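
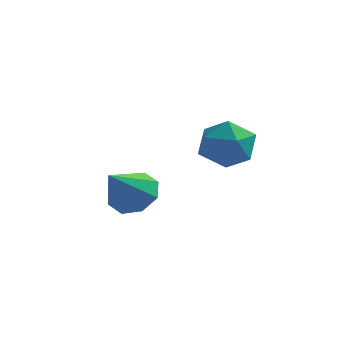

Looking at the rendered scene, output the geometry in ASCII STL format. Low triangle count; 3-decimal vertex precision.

solid 
facet normal 0.131 0.733 -0.667
outer loop
vertex 0.246 4.796 -0.367
vertex -0.511 4.467 -0.877
vertex -0.395 5.104 -0.154
endloop
endfacet
facet normal 0.379 0.159 0.912
outer loop
vertex 0.246 4.796 -0.367
vertex -0.395 5.104 -0.154
vertex -0.749 3.133 0.337
endloop
endfacet
facet normal 0.131 0.733 -0.667
outer loop
vertex -0.395 5.104 -0.154
vertex -0.511 4.467 -0.877
vertex -1.104 5.039 -0.365
endloop
endfacet
facet normal -0.297 0.281 0.913
outer loop
vertex -0.395 5.104 -0.154
vertex -1.104 5.039 -0.365
vertex -0.749 3.133 0.337
endloop
endfacet
facet normal 0.132 0.733 -0.667
outer loop
vertex -1.104 5.039 -0.365
vertex -0.511 4.467 -0.877
vertex -1.465 4.639 -0.876
endloop
endfacet
facet normal -0.833 0.048 0.551
outer loop
vertex -1.104 5.039 -0.365
vertex -1.465 4.639 -0.876
vertex -0.749 3.133 0.337
endloop
endfacet
facet normal 0.131 0.733 -0.668
outer loop
vertex -1.465 4.639 -0.876
vertex -0.511 4.467 -0.877
vertex -1.267 4.138 -1.387
endloop
endfacet
facet normal -0.915 -0.402 0.040
outer loop
vertex -1.465 4.639 -0.876
vertex -1.267 4.138 -1.387
vertex -0.749 3.133 0.337
endloop
endfacet
facet normal 0.130 0.734 -0.666
outer loop
vertex -1.267 4.138 -1.387
vertex -0.511 4.467 -0.877
vertex -0.626 3.831 -1.6
endloop
endfacet
facet normal -0.494 -0.808 -0.322
outer loop
vertex -1.267 4.138 -1.387
vertex -0.626 3.831 -1.6
vertex -0.749 3.133 0.337
endloop
endfacet
facet normal 0.131 0.734 -0.666
outer loop
vertex -0.626 3.831 -1.6
vertex -0.511 4.467 -0.877
vertex 0.083 3.896 -1.389
endloop
endfacet
facet normal 0.181 -0.929 -0.323
outer loop
vertex -0.626 3.831 -1.6
vertex 0.083 3.896 -1.389
vertex -0.749 3.133 0.337
endloop
endfacet
facet normal 0.131 0.734 -0.667
outer loop
vertex 0.083 3.896 -1.389
vertex -0.511 4.467 -0.877
vertex 0.444 4.296 -0.878
endloop
endfacet
facet normal 0.717 -0.696 0.038
outer loop
vertex 0.083 3.896 -1.389
vertex 0.444 4.296 -0.878
vertex -0.749 3.133 0.337
endloop
endfacet
facet normal 0.131 0.733 -0.667
outer loop
vertex 0.444 4.296 -0.878
vertex -0.511 4.467 -0.877
vertex 0.246 4.796 -0.367
endloop
endfacet
facet normal 0.799 -0.245 0.549
outer loop
vertex 0.444 4.296 -0.878
vertex 0.246 4.796 -0.367
vertex -0.749 3.133 0.337
endloop
endfacet
facet normal -0.963 0.216 -0.159
outer loop
vertex 2.427 4.55 1.558
vertex 2.195 3.525 1.57
vertex 2.172 4.08 2.463
endloop
endfacet
facet normal -0.642 0.740 0.203
outer loop
vertex 2.427 4.55 1.558
vertex 2.172 4.08 2.463
vertex 2.962 4.773 2.435
endloop
endfacet
facet normal -0.096 0.977 -0.190
outer loop
vertex 2.427 4.55 1.558
vertex 2.962 4.773 2.435
vertex 3.473 4.646 1.525
endloop
endfacet
facet normal -0.080 0.601 -0.795
outer loop
vertex 2.427 4.55 1.558
vertex 3.473 4.646 1.525
vertex 2.999 3.875 0.99
endloop
endfacet
facet normal -0.617 0.131 -0.776
outer loop
vertex 2.427 4.55 1.558
vertex 2.999 3.875 0.99
vertex 2.195 3.525 1.57
endloop
endfacet
facet normal -0.376 0.461 0.804
outer loop
vertex 2.962 4.773 2.435
vertex 2.172 4.08 2.463
vertex 3.061 3.885 2.99
endloop
endfacet
facet normal -0.896 -0.387 0.217
outer loop
vertex 2.172 4.08 2.463
vertex 2.195 3.525 1.57
vertex 2.587 3.114 2.455
endloop
endfacet
facet normal -0.335 -0.526 -0.782
outer loop
vertex 2.195 3.525 1.57
vertex 2.999 3.875 0.99
vertex 3.098 2.987 1.545
endloop
endfacet
facet normal 0.533 0.236 -0.812
outer loop
vertex 2.999 3.875 0.99
vertex 3.473 4.646 1.525
vertex 3.888 3.68 1.517
endloop
endfacet
facet normal 0.508 0.845 0.167
outer loop
vertex 3.473 4.646 1.525
vertex 2.962 4.773 2.435
vertex 3.865 4.235 2.41
endloop
endfacet
facet normal 0.080 -0.601 0.795
outer loop
vertex 3.633 3.21 2.422
vertex 3.061 3.885 2.99
vertex 2.587 3.114 2.455
endloop
endfacet
facet normal 0.096 -0.977 0.190
outer loop
vertex 3.633 3.21 2.422
vertex 2.587 3.114 2.455
vertex 3.098 2.987 1.545
endloop
endfacet
facet normal 0.642 -0.740 -0.203
outer loop
vertex 3.633 3.21 2.422
vertex 3.098 2.987 1.545
vertex 3.888 3.68 1.517
endloop
endfacet
facet normal 0.963 -0.216 0.159
outer loop
vertex 3.633 3.21 2.422
vertex 3.888 3.68 1.517
vertex 3.865 4.235 2.41
endloop
endfacet
facet normal 0.617 -0.131 0.776
outer loop
vertex 3.633 3.21 2.422
vertex 3.865 4.235 2.41
vertex 3.061 3.885 2.99
endloop
endfacet
facet normal -0.533 -0.236 0.812
outer loop
vertex 2.587 3.114 2.455
vertex 3.061 3.885 2.99
vertex 2.172 4.08 2.463
endloop
endfacet
facet normal -0.508 -0.845 -0.167
outer loop
vertex 3.098 2.987 1.545
vertex 2.587 3.114 2.455
vertex 2.195 3.525 1.57
endloop
endfacet
facet normal 0.376 -0.461 -0.804
outer loop
vertex 3.888 3.68 1.517
vertex 3.098 2.987 1.545
vertex 2.999 3.875 0.99
endloop
endfacet
facet normal 0.896 0.387 -0.217
outer loop
vertex 3.865 4.235 2.41
vertex 3.888 3.68 1.517
vertex 3.473 4.646 1.525
endloop
endfacet
facet normal 0.335 0.526 0.782
outer loop
vertex 3.061 3.885 2.99
vertex 3.865 4.235 2.41
vertex 2.962 4.773 2.435
endloop
endfacet

endsolid


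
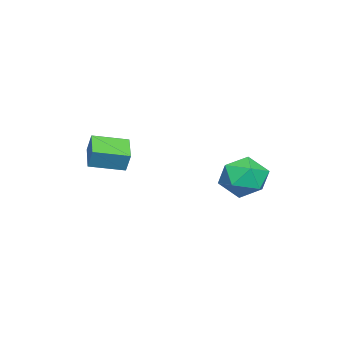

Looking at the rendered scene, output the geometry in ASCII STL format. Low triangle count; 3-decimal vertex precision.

solid 
facet normal -0.871 -0.371 0.322
outer loop
vertex -0.151 -2.074 0.208
vertex -0.741 -0.909 -0.045
vertex -0.322 -2.324 -0.543
endloop
endfacet
facet normal 0.443 -0.876 0.191
outer loop
vertex 0.741 -1.871 -0.935
vertex -0.151 -2.074 0.208
vertex -0.322 -2.324 -0.543
endloop
endfacet
facet normal -0.871 -0.371 0.322
outer loop
vertex -0.322 -2.324 -0.543
vertex -0.741 -0.909 -0.045
vertex -0.912 -1.159 -0.796
endloop
endfacet
facet normal -0.211 -0.308 -0.928
outer loop
vertex -0.912 -1.159 -0.796
vertex 0.741 -1.871 -0.935
vertex -0.322 -2.324 -0.543
endloop
endfacet
facet normal 0.211 0.308 0.928
outer loop
vertex -0.151 -2.074 0.208
vertex 0.322 -0.456 -0.437
vertex -0.741 -0.909 -0.045
endloop
endfacet
facet normal 0.443 -0.876 0.191
outer loop
vertex 0.912 -1.621 -0.184
vertex -0.151 -2.074 0.208
vertex 0.741 -1.871 -0.935
endloop
endfacet
facet normal 0.211 0.308 0.928
outer loop
vertex 0.912 -1.621 -0.184
vertex 0.322 -0.456 -0.437
vertex -0.151 -2.074 0.208
endloop
endfacet
facet normal -0.443 0.876 -0.191
outer loop
vertex -0.741 -0.909 -0.045
vertex 0.322 -0.456 -0.437
vertex -0.912 -1.159 -0.796
endloop
endfacet
facet normal -0.211 -0.308 -0.928
outer loop
vertex 0.151 -0.706 -1.188
vertex 0.741 -1.871 -0.935
vertex -0.912 -1.159 -0.796
endloop
endfacet
facet normal -0.443 0.876 -0.191
outer loop
vertex -0.912 -1.159 -0.796
vertex 0.322 -0.456 -0.437
vertex 0.151 -0.706 -1.188
endloop
endfacet
facet normal 0.871 0.371 -0.322
outer loop
vertex 0.151 -0.706 -1.188
vertex 0.912 -1.621 -0.184
vertex 0.741 -1.871 -0.935
endloop
endfacet
facet normal 0.871 0.371 -0.322
outer loop
vertex 0.322 -0.456 -0.437
vertex 0.912 -1.621 -0.184
vertex 0.151 -0.706 -1.188
endloop
endfacet
facet normal 0.260 -0.042 0.965
outer loop
vertex -2.134 3.071 -1.436
vertex -3.034 2.701 -1.21
vertex -2.283 2.083 -1.439
endloop
endfacet
facet normal 0.830 -0.127 0.543
outer loop
vertex -2.134 3.071 -1.436
vertex -2.283 2.083 -1.439
vertex -1.744 2.508 -2.164
endloop
endfacet
facet normal 0.884 0.449 0.127
outer loop
vertex -2.134 3.071 -1.436
vertex -1.744 2.508 -2.164
vertex -2.16 3.389 -2.383
endloop
endfacet
facet normal 0.348 0.891 0.290
outer loop
vertex -2.134 3.071 -1.436
vertex -2.16 3.389 -2.383
vertex -2.958 3.509 -1.793
endloop
endfacet
facet normal -0.038 0.587 0.809
outer loop
vertex -2.134 3.071 -1.436
vertex -2.958 3.509 -1.793
vertex -3.034 2.701 -1.21
endloop
endfacet
facet normal 0.712 -0.692 0.124
outer loop
vertex -1.744 2.508 -2.164
vertex -2.283 2.083 -1.439
vertex -2.402 1.791 -2.387
endloop
endfacet
facet normal -0.210 -0.554 0.805
outer loop
vertex -2.283 2.083 -1.439
vertex -3.034 2.701 -1.21
vertex -3.2 1.911 -1.797
endloop
endfacet
facet normal -0.693 0.464 0.552
outer loop
vertex -3.034 2.701 -1.21
vertex -2.958 3.509 -1.793
vertex -3.616 2.792 -2.016
endloop
endfacet
facet normal -0.068 0.956 -0.286
outer loop
vertex -2.958 3.509 -1.793
vertex -2.16 3.389 -2.383
vertex -3.077 3.217 -2.741
endloop
endfacet
facet normal 0.800 0.241 -0.550
outer loop
vertex -2.16 3.389 -2.383
vertex -1.744 2.508 -2.164
vertex -2.326 2.599 -2.97
endloop
endfacet
facet normal -0.348 -0.891 -0.290
outer loop
vertex -3.226 2.229 -2.744
vertex -2.402 1.791 -2.387
vertex -3.2 1.911 -1.797
endloop
endfacet
facet normal -0.884 -0.449 -0.127
outer loop
vertex -3.226 2.229 -2.744
vertex -3.2 1.911 -1.797
vertex -3.616 2.792 -2.016
endloop
endfacet
facet normal -0.830 0.127 -0.543
outer loop
vertex -3.226 2.229 -2.744
vertex -3.616 2.792 -2.016
vertex -3.077 3.217 -2.741
endloop
endfacet
facet normal -0.260 0.042 -0.965
outer loop
vertex -3.226 2.229 -2.744
vertex -3.077 3.217 -2.741
vertex -2.326 2.599 -2.97
endloop
endfacet
facet normal 0.038 -0.587 -0.809
outer loop
vertex -3.226 2.229 -2.744
vertex -2.326 2.599 -2.97
vertex -2.402 1.791 -2.387
endloop
endfacet
facet normal 0.068 -0.956 0.286
outer loop
vertex -3.2 1.911 -1.797
vertex -2.402 1.791 -2.387
vertex -2.283 2.083 -1.439
endloop
endfacet
facet normal -0.800 -0.241 0.550
outer loop
vertex -3.616 2.792 -2.016
vertex -3.2 1.911 -1.797
vertex -3.034 2.701 -1.21
endloop
endfacet
facet normal -0.712 0.692 -0.124
outer loop
vertex -3.077 3.217 -2.741
vertex -3.616 2.792 -2.016
vertex -2.958 3.509 -1.793
endloop
endfacet
facet normal 0.210 0.554 -0.805
outer loop
vertex -2.326 2.599 -2.97
vertex -3.077 3.217 -2.741
vertex -2.16 3.389 -2.383
endloop
endfacet
facet normal 0.693 -0.464 -0.552
outer loop
vertex -2.402 1.791 -2.387
vertex -2.326 2.599 -2.97
vertex -1.744 2.508 -2.164
endloop
endfacet

endsolid


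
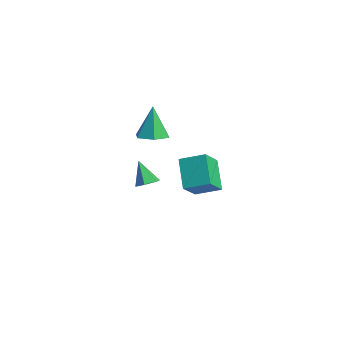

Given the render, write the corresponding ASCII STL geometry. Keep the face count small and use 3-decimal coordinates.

solid 
facet normal 0.482 0.111 -0.869
outer loop
vertex -2.349 -2.905 -3.586
vertex -2.902 -3.19 -3.929
vertex -2.873 -2.488 -3.823
endloop
endfacet
facet normal 0.269 0.709 0.652
outer loop
vertex -2.349 -2.905 -3.586
vertex -2.873 -2.488 -3.823
vertex -3.678 -3.37 -2.531
endloop
endfacet
facet normal 0.483 0.111 -0.869
outer loop
vertex -2.873 -2.488 -3.823
vertex -2.902 -3.19 -3.929
vertex -3.425 -2.772 -4.166
endloop
endfacet
facet normal -0.548 0.809 0.211
outer loop
vertex -2.873 -2.488 -3.823
vertex -3.425 -2.772 -4.166
vertex -3.678 -3.37 -2.531
endloop
endfacet
facet normal 0.483 0.112 -0.868
outer loop
vertex -3.425 -2.772 -4.166
vertex -2.902 -3.19 -3.929
vertex -3.454 -3.474 -4.273
endloop
endfacet
facet normal -0.990 0.061 -0.131
outer loop
vertex -3.425 -2.772 -4.166
vertex -3.454 -3.474 -4.273
vertex -3.678 -3.37 -2.531
endloop
endfacet
facet normal 0.483 0.113 -0.868
outer loop
vertex -3.454 -3.474 -4.273
vertex -2.902 -3.19 -3.929
vertex -2.931 -3.891 -4.036
endloop
endfacet
facet normal -0.614 -0.788 -0.032
outer loop
vertex -3.454 -3.474 -4.273
vertex -2.931 -3.891 -4.036
vertex -3.678 -3.37 -2.531
endloop
endfacet
facet normal 0.481 0.113 -0.869
outer loop
vertex -2.931 -3.891 -4.036
vertex -2.902 -3.19 -3.929
vertex -2.378 -3.607 -3.693
endloop
endfacet
facet normal 0.203 -0.890 0.409
outer loop
vertex -2.931 -3.891 -4.036
vertex -2.378 -3.607 -3.693
vertex -3.678 -3.37 -2.531
endloop
endfacet
facet normal 0.481 0.113 -0.869
outer loop
vertex -2.378 -3.607 -3.693
vertex -2.902 -3.19 -3.929
vertex -2.349 -2.905 -3.586
endloop
endfacet
facet normal 0.645 -0.141 0.751
outer loop
vertex -2.378 -3.607 -3.693
vertex -2.349 -2.905 -3.586
vertex -3.678 -3.37 -2.531
endloop
endfacet
facet normal 0.177 -0.092 -0.980
outer loop
vertex -0.882 -3.704 0.385
vertex -1.77 -3.393 0.195
vertex -1.047 -2.766 0.267
endloop
endfacet
facet normal 0.830 0.211 0.517
outer loop
vertex -0.882 -3.704 0.385
vertex -1.047 -2.766 0.267
vertex -2.13 -3.207 2.185
endloop
endfacet
facet normal 0.177 -0.091 -0.980
outer loop
vertex -1.047 -2.766 0.267
vertex -1.77 -3.393 0.195
vertex -1.935 -2.455 0.078
endloop
endfacet
facet normal 0.244 0.906 0.346
outer loop
vertex -1.047 -2.766 0.267
vertex -1.935 -2.455 0.078
vertex -2.13 -3.207 2.185
endloop
endfacet
facet normal 0.177 -0.091 -0.980
outer loop
vertex -1.935 -2.455 0.078
vertex -1.77 -3.393 0.195
vertex -2.658 -3.082 0.006
endloop
endfacet
facet normal -0.653 0.730 0.200
outer loop
vertex -1.935 -2.455 0.078
vertex -2.658 -3.082 0.006
vertex -2.13 -3.207 2.185
endloop
endfacet
facet normal 0.177 -0.091 -0.980
outer loop
vertex -2.658 -3.082 0.006
vertex -1.77 -3.393 0.195
vertex -2.493 -4.02 0.123
endloop
endfacet
facet normal -0.964 -0.141 0.225
outer loop
vertex -2.658 -3.082 0.006
vertex -2.493 -4.02 0.123
vertex -2.13 -3.207 2.185
endloop
endfacet
facet normal 0.177 -0.092 -0.980
outer loop
vertex -2.493 -4.02 0.123
vertex -1.77 -3.393 0.195
vertex -1.605 -4.332 0.313
endloop
endfacet
facet normal -0.379 -0.836 0.396
outer loop
vertex -2.493 -4.02 0.123
vertex -1.605 -4.332 0.313
vertex -2.13 -3.207 2.185
endloop
endfacet
facet normal 0.177 -0.092 -0.980
outer loop
vertex -1.605 -4.332 0.313
vertex -1.77 -3.393 0.195
vertex -0.882 -3.704 0.385
endloop
endfacet
facet normal 0.519 -0.660 0.542
outer loop
vertex -1.605 -4.332 0.313
vertex -0.882 -3.704 0.385
vertex -2.13 -3.207 2.185
endloop
endfacet
facet normal -0.569 -0.748 -0.340
outer loop
vertex 4.1 -4.399 -0.694
vertex 2.777 -4.021 0.689
vertex 3.356 -3.384 -1.682
endloop
endfacet
facet normal 0.677 -0.194 -0.709
outer loop
vertex 4.183 -2.299 -1.189
vertex 4.1 -4.399 -0.694
vertex 3.356 -3.384 -1.682
endloop
endfacet
facet normal -0.570 -0.748 -0.340
outer loop
vertex 3.356 -3.384 -1.682
vertex 2.777 -4.021 0.689
vertex 2.034 -3.006 -0.3
endloop
endfacet
facet normal -0.464 0.635 -0.618
outer loop
vertex 2.034 -3.006 -0.3
vertex 4.183 -2.299 -1.189
vertex 3.356 -3.384 -1.682
endloop
endfacet
facet normal 0.464 -0.635 0.618
outer loop
vertex 4.1 -4.399 -0.694
vertex 3.604 -2.936 1.182
vertex 2.777 -4.021 0.689
endloop
endfacet
facet normal 0.678 -0.194 -0.709
outer loop
vertex 4.926 -3.314 -0.2
vertex 4.1 -4.399 -0.694
vertex 4.183 -2.299 -1.189
endloop
endfacet
facet normal 0.464 -0.635 0.618
outer loop
vertex 4.926 -3.314 -0.2
vertex 3.604 -2.936 1.182
vertex 4.1 -4.399 -0.694
endloop
endfacet
facet normal -0.678 0.195 0.709
outer loop
vertex 2.777 -4.021 0.689
vertex 3.604 -2.936 1.182
vertex 2.034 -3.006 -0.3
endloop
endfacet
facet normal -0.464 0.635 -0.618
outer loop
vertex 2.86 -1.921 0.194
vertex 4.183 -2.299 -1.189
vertex 2.034 -3.006 -0.3
endloop
endfacet
facet normal -0.678 0.193 0.709
outer loop
vertex 2.034 -3.006 -0.3
vertex 3.604 -2.936 1.182
vertex 2.86 -1.921 0.194
endloop
endfacet
facet normal 0.569 0.748 0.340
outer loop
vertex 2.86 -1.921 0.194
vertex 4.926 -3.314 -0.2
vertex 4.183 -2.299 -1.189
endloop
endfacet
facet normal 0.569 0.748 0.340
outer loop
vertex 3.604 -2.936 1.182
vertex 4.926 -3.314 -0.2
vertex 2.86 -1.921 0.194
endloop
endfacet

endsolid


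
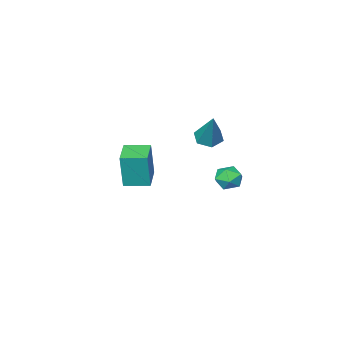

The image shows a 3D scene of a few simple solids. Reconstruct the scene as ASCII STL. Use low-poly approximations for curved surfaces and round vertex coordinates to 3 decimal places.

solid 
facet normal -0.701 -0.705 0.109
outer loop
vertex 3.568 -3.029 2.987
vertex 2.661 -2.115 3.067
vertex 3.335 -3.094 1.072
endloop
endfacet
facet normal 0.703 -0.709 -0.061
outer loop
vertex 4.359 -2.065 0.913
vertex 3.568 -3.029 2.987
vertex 3.335 -3.094 1.072
endloop
endfacet
facet normal -0.702 -0.704 0.109
outer loop
vertex 3.335 -3.094 1.072
vertex 2.661 -2.115 3.067
vertex 2.429 -2.179 1.152
endloop
endfacet
facet normal -0.121 -0.033 -0.992
outer loop
vertex 2.429 -2.179 1.152
vertex 4.359 -2.065 0.913
vertex 3.335 -3.094 1.072
endloop
endfacet
facet normal 0.121 0.033 0.992
outer loop
vertex 3.568 -3.029 2.987
vertex 3.685 -1.086 2.908
vertex 2.661 -2.115 3.067
endloop
endfacet
facet normal 0.703 -0.709 -0.061
outer loop
vertex 4.591 -2.001 2.828
vertex 3.568 -3.029 2.987
vertex 4.359 -2.065 0.913
endloop
endfacet
facet normal 0.121 0.033 0.992
outer loop
vertex 4.591 -2.001 2.828
vertex 3.685 -1.086 2.908
vertex 3.568 -3.029 2.987
endloop
endfacet
facet normal -0.703 0.709 0.061
outer loop
vertex 2.661 -2.115 3.067
vertex 3.685 -1.086 2.908
vertex 2.429 -2.179 1.152
endloop
endfacet
facet normal -0.121 -0.033 -0.992
outer loop
vertex 3.452 -1.151 0.993
vertex 4.359 -2.065 0.913
vertex 2.429 -2.179 1.152
endloop
endfacet
facet normal -0.703 0.709 0.061
outer loop
vertex 2.429 -2.179 1.152
vertex 3.685 -1.086 2.908
vertex 3.452 -1.151 0.993
endloop
endfacet
facet normal 0.701 0.705 -0.108
outer loop
vertex 3.452 -1.151 0.993
vertex 4.591 -2.001 2.828
vertex 4.359 -2.065 0.913
endloop
endfacet
facet normal 0.702 0.704 -0.109
outer loop
vertex 3.685 -1.086 2.908
vertex 4.591 -2.001 2.828
vertex 3.452 -1.151 0.993
endloop
endfacet
facet normal -0.262 -0.466 -0.845
outer loop
vertex -1.736 -4.034 1.092
vertex -2.483 -4.023 1.317
vertex -2.192 -3.431 0.901
endloop
endfacet
facet normal 0.811 0.550 -0.201
outer loop
vertex -1.736 -4.034 1.092
vertex -2.192 -3.431 0.901
vertex -1.917 -3.017 3.143
endloop
endfacet
facet normal -0.262 -0.466 -0.845
outer loop
vertex -2.192 -3.431 0.901
vertex -2.483 -4.023 1.317
vertex -2.939 -3.42 1.126
endloop
endfacet
facet normal -0.039 0.983 -0.177
outer loop
vertex -2.192 -3.431 0.901
vertex -2.939 -3.42 1.126
vertex -1.917 -3.017 3.143
endloop
endfacet
facet normal -0.262 -0.466 -0.845
outer loop
vertex -2.939 -3.42 1.126
vertex -2.483 -4.023 1.317
vertex -3.23 -4.012 1.542
endloop
endfacet
facet normal -0.771 0.573 0.276
outer loop
vertex -2.939 -3.42 1.126
vertex -3.23 -4.012 1.542
vertex -1.917 -3.017 3.143
endloop
endfacet
facet normal -0.261 -0.467 -0.845
outer loop
vertex -3.23 -4.012 1.542
vertex -2.483 -4.023 1.317
vertex -2.774 -4.615 1.734
endloop
endfacet
facet normal -0.655 -0.271 0.705
outer loop
vertex -3.23 -4.012 1.542
vertex -2.774 -4.615 1.734
vertex -1.917 -3.017 3.143
endloop
endfacet
facet normal -0.262 -0.466 -0.845
outer loop
vertex -2.774 -4.615 1.734
vertex -2.483 -4.023 1.317
vertex -2.027 -4.626 1.508
endloop
endfacet
facet normal 0.196 -0.706 0.681
outer loop
vertex -2.774 -4.615 1.734
vertex -2.027 -4.626 1.508
vertex -1.917 -3.017 3.143
endloop
endfacet
facet normal -0.262 -0.466 -0.845
outer loop
vertex -2.027 -4.626 1.508
vertex -2.483 -4.023 1.317
vertex -1.736 -4.034 1.092
endloop
endfacet
facet normal 0.928 -0.295 0.228
outer loop
vertex -2.027 -4.626 1.508
vertex -1.736 -4.034 1.092
vertex -1.917 -3.017 3.143
endloop
endfacet
facet normal -0.652 0.757 -0.053
outer loop
vertex -2.907 -2.133 -1.573
vertex -3.496 -2.619 -1.273
vertex -3.028 -2.18 -0.763
endloop
endfacet
facet normal 0.012 0.998 0.060
outer loop
vertex -2.907 -2.133 -1.573
vertex -3.028 -2.18 -0.763
vertex -2.265 -2.171 -1.064
endloop
endfacet
facet normal 0.423 0.771 -0.476
outer loop
vertex -2.907 -2.133 -1.573
vertex -2.265 -2.171 -1.064
vertex -2.262 -2.603 -1.761
endloop
endfacet
facet normal 0.014 0.388 -0.921
outer loop
vertex -2.907 -2.133 -1.573
vertex -2.262 -2.603 -1.761
vertex -3.023 -2.881 -1.89
endloop
endfacet
facet normal -0.649 0.380 -0.659
outer loop
vertex -2.907 -2.133 -1.573
vertex -3.023 -2.881 -1.89
vertex -3.496 -2.619 -1.273
endloop
endfacet
facet normal 0.253 0.705 0.662
outer loop
vertex -2.265 -2.171 -1.064
vertex -3.028 -2.18 -0.763
vertex -2.457 -2.679 -0.45
endloop
endfacet
facet normal -0.819 0.314 0.481
outer loop
vertex -3.028 -2.18 -0.763
vertex -3.496 -2.619 -1.273
vertex -3.218 -2.957 -0.579
endloop
endfacet
facet normal -0.815 -0.295 -0.499
outer loop
vertex -3.496 -2.619 -1.273
vertex -3.023 -2.881 -1.89
vertex -3.215 -3.389 -1.276
endloop
endfacet
facet normal 0.260 -0.282 -0.924
outer loop
vertex -3.023 -2.881 -1.89
vertex -2.262 -2.603 -1.761
vertex -2.452 -3.38 -1.577
endloop
endfacet
facet normal 0.919 0.336 -0.204
outer loop
vertex -2.262 -2.603 -1.761
vertex -2.265 -2.171 -1.064
vertex -1.984 -2.941 -1.067
endloop
endfacet
facet normal -0.014 -0.388 0.921
outer loop
vertex -2.573 -3.427 -0.767
vertex -2.457 -2.679 -0.45
vertex -3.218 -2.957 -0.579
endloop
endfacet
facet normal -0.423 -0.771 0.476
outer loop
vertex -2.573 -3.427 -0.767
vertex -3.218 -2.957 -0.579
vertex -3.215 -3.389 -1.276
endloop
endfacet
facet normal -0.012 -0.998 -0.060
outer loop
vertex -2.573 -3.427 -0.767
vertex -3.215 -3.389 -1.276
vertex -2.452 -3.38 -1.577
endloop
endfacet
facet normal 0.652 -0.757 0.053
outer loop
vertex -2.573 -3.427 -0.767
vertex -2.452 -3.38 -1.577
vertex -1.984 -2.941 -1.067
endloop
endfacet
facet normal 0.649 -0.380 0.659
outer loop
vertex -2.573 -3.427 -0.767
vertex -1.984 -2.941 -1.067
vertex -2.457 -2.679 -0.45
endloop
endfacet
facet normal -0.260 0.282 0.924
outer loop
vertex -3.218 -2.957 -0.579
vertex -2.457 -2.679 -0.45
vertex -3.028 -2.18 -0.763
endloop
endfacet
facet normal -0.919 -0.336 0.204
outer loop
vertex -3.215 -3.389 -1.276
vertex -3.218 -2.957 -0.579
vertex -3.496 -2.619 -1.273
endloop
endfacet
facet normal -0.253 -0.705 -0.662
outer loop
vertex -2.452 -3.38 -1.577
vertex -3.215 -3.389 -1.276
vertex -3.023 -2.881 -1.89
endloop
endfacet
facet normal 0.819 -0.314 -0.481
outer loop
vertex -1.984 -2.941 -1.067
vertex -2.452 -3.38 -1.577
vertex -2.262 -2.603 -1.761
endloop
endfacet
facet normal 0.815 0.295 0.499
outer loop
vertex -2.457 -2.679 -0.45
vertex -1.984 -2.941 -1.067
vertex -2.265 -2.171 -1.064
endloop
endfacet

endsolid


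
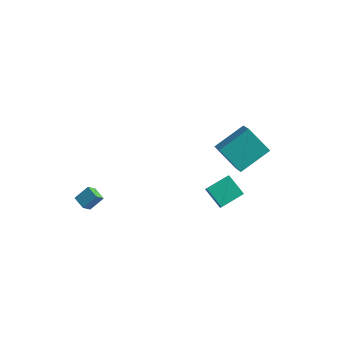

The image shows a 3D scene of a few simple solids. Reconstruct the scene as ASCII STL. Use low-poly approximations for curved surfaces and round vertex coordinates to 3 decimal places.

solid 
facet normal -0.757 0.125 0.642
outer loop
vertex 3.484 3.927 2.698
vertex 2.631 5.199 1.444
vertex 2.412 2.279 1.756
endloop
endfacet
facet normal 0.431 -0.643 0.633
outer loop
vertex 3.849 2.041 0.536
vertex 3.484 3.927 2.698
vertex 2.412 2.279 1.756
endloop
endfacet
facet normal -0.756 0.125 0.642
outer loop
vertex 2.412 2.279 1.756
vertex 2.631 5.199 1.444
vertex 1.558 3.551 0.502
endloop
endfacet
facet normal -0.492 -0.756 -0.432
outer loop
vertex 1.558 3.551 0.502
vertex 3.849 2.041 0.536
vertex 2.412 2.279 1.756
endloop
endfacet
facet normal 0.492 0.756 0.432
outer loop
vertex 3.484 3.927 2.698
vertex 4.068 4.961 0.224
vertex 2.631 5.199 1.444
endloop
endfacet
facet normal 0.431 -0.643 0.633
outer loop
vertex 4.922 3.689 1.478
vertex 3.484 3.927 2.698
vertex 3.849 2.041 0.536
endloop
endfacet
facet normal 0.492 0.756 0.432
outer loop
vertex 4.922 3.689 1.478
vertex 4.068 4.961 0.224
vertex 3.484 3.927 2.698
endloop
endfacet
facet normal -0.431 0.643 -0.633
outer loop
vertex 2.631 5.199 1.444
vertex 4.068 4.961 0.224
vertex 1.558 3.551 0.502
endloop
endfacet
facet normal -0.492 -0.756 -0.432
outer loop
vertex 2.996 3.313 -0.718
vertex 3.849 2.041 0.536
vertex 1.558 3.551 0.502
endloop
endfacet
facet normal -0.431 0.643 -0.633
outer loop
vertex 1.558 3.551 0.502
vertex 4.068 4.961 0.224
vertex 2.996 3.313 -0.718
endloop
endfacet
facet normal 0.756 -0.126 -0.642
outer loop
vertex 2.996 3.313 -0.718
vertex 4.922 3.689 1.478
vertex 3.849 2.041 0.536
endloop
endfacet
facet normal 0.756 -0.125 -0.642
outer loop
vertex 4.068 4.961 0.224
vertex 4.922 3.689 1.478
vertex 2.996 3.313 -0.718
endloop
endfacet
facet normal -0.849 0.488 0.202
outer loop
vertex -4.624 -2.068 -1.859
vertex -4.086 -1.415 -1.172
vertex -4.462 -1.516 -2.511
endloop
endfacet
facet normal -0.493 -0.600 -0.630
outer loop
vertex -3.714 -1.945 -2.688
vertex -4.624 -2.068 -1.859
vertex -4.462 -1.516 -2.511
endloop
endfacet
facet normal -0.849 0.488 0.202
outer loop
vertex -4.462 -1.516 -2.511
vertex -4.086 -1.415 -1.172
vertex -3.924 -0.863 -1.824
endloop
endfacet
facet normal 0.187 0.635 -0.750
outer loop
vertex -3.924 -0.863 -1.824
vertex -3.714 -1.945 -2.688
vertex -4.462 -1.516 -2.511
endloop
endfacet
facet normal -0.187 -0.635 0.750
outer loop
vertex -4.624 -2.068 -1.859
vertex -3.338 -1.844 -1.349
vertex -4.086 -1.415 -1.172
endloop
endfacet
facet normal -0.493 -0.600 -0.630
outer loop
vertex -3.876 -2.497 -2.036
vertex -4.624 -2.068 -1.859
vertex -3.714 -1.945 -2.688
endloop
endfacet
facet normal -0.187 -0.635 0.750
outer loop
vertex -3.876 -2.497 -2.036
vertex -3.338 -1.844 -1.349
vertex -4.624 -2.068 -1.859
endloop
endfacet
facet normal 0.493 0.600 0.630
outer loop
vertex -4.086 -1.415 -1.172
vertex -3.338 -1.844 -1.349
vertex -3.924 -0.863 -1.824
endloop
endfacet
facet normal 0.187 0.635 -0.750
outer loop
vertex -3.176 -1.292 -2.001
vertex -3.714 -1.945 -2.688
vertex -3.924 -0.863 -1.824
endloop
endfacet
facet normal 0.493 0.600 0.630
outer loop
vertex -3.924 -0.863 -1.824
vertex -3.338 -1.844 -1.349
vertex -3.176 -1.292 -2.001
endloop
endfacet
facet normal 0.849 -0.488 -0.202
outer loop
vertex -3.176 -1.292 -2.001
vertex -3.876 -2.497 -2.036
vertex -3.714 -1.945 -2.688
endloop
endfacet
facet normal 0.849 -0.488 -0.202
outer loop
vertex -3.338 -1.844 -1.349
vertex -3.876 -2.497 -2.036
vertex -3.176 -1.292 -2.001
endloop
endfacet
facet normal -0.538 -0.788 -0.299
outer loop
vertex 3.285 0.715 -1.836
vertex 2.143 1.186 -1.021
vertex 3.004 1.153 -2.483
endloop
endfacet
facet normal 0.772 -0.318 -0.550
outer loop
vertex 3.837 2.374 -2.019
vertex 3.285 0.715 -1.836
vertex 3.004 1.153 -2.483
endloop
endfacet
facet normal -0.537 -0.789 -0.299
outer loop
vertex 3.004 1.153 -2.483
vertex 2.143 1.186 -1.021
vertex 1.861 1.623 -1.668
endloop
endfacet
facet normal -0.339 0.527 -0.779
outer loop
vertex 1.861 1.623 -1.668
vertex 3.837 2.374 -2.019
vertex 3.004 1.153 -2.483
endloop
endfacet
facet normal 0.339 -0.527 0.779
outer loop
vertex 3.285 0.715 -1.836
vertex 2.976 2.407 -0.557
vertex 2.143 1.186 -1.021
endloop
endfacet
facet normal 0.772 -0.318 -0.551
outer loop
vertex 4.119 1.937 -1.372
vertex 3.285 0.715 -1.836
vertex 3.837 2.374 -2.019
endloop
endfacet
facet normal 0.339 -0.527 0.779
outer loop
vertex 4.119 1.937 -1.372
vertex 2.976 2.407 -0.557
vertex 3.285 0.715 -1.836
endloop
endfacet
facet normal -0.772 0.317 0.551
outer loop
vertex 2.143 1.186 -1.021
vertex 2.976 2.407 -0.557
vertex 1.861 1.623 -1.668
endloop
endfacet
facet normal -0.339 0.527 -0.779
outer loop
vertex 2.695 2.845 -1.204
vertex 3.837 2.374 -2.019
vertex 1.861 1.623 -1.668
endloop
endfacet
facet normal -0.772 0.318 0.550
outer loop
vertex 1.861 1.623 -1.668
vertex 2.976 2.407 -0.557
vertex 2.695 2.845 -1.204
endloop
endfacet
facet normal 0.538 0.789 0.298
outer loop
vertex 2.695 2.845 -1.204
vertex 4.119 1.937 -1.372
vertex 3.837 2.374 -2.019
endloop
endfacet
facet normal 0.538 0.788 0.300
outer loop
vertex 2.976 2.407 -0.557
vertex 4.119 1.937 -1.372
vertex 2.695 2.845 -1.204
endloop
endfacet

endsolid


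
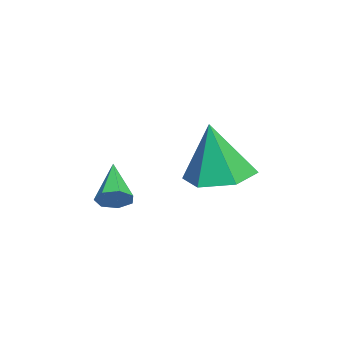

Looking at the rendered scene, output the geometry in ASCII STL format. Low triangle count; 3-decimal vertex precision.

solid 
facet normal 0.809 0.142 -0.571
outer loop
vertex -2.08 -1.719 0.406
vertex -2.356 -1.461 0.079
vertex -2.105 -1.292 0.477
endloop
endfacet
facet normal 0.304 -0.139 0.943
outer loop
vertex -2.08 -1.719 0.406
vertex -2.105 -1.292 0.477
vertex -3.464 -1.659 0.861
endloop
endfacet
facet normal 0.808 0.145 -0.571
outer loop
vertex -2.105 -1.292 0.477
vertex -2.356 -1.461 0.079
vertex -2.32 -0.992 0.249
endloop
endfacet
facet normal 0.050 0.627 0.777
outer loop
vertex -2.105 -1.292 0.477
vertex -2.32 -0.992 0.249
vertex -3.464 -1.659 0.861
endloop
endfacet
facet normal 0.808 0.145 -0.571
outer loop
vertex -2.32 -0.992 0.249
vertex -2.356 -1.461 0.079
vertex -2.562 -1.045 -0.107
endloop
endfacet
facet normal -0.431 0.888 0.161
outer loop
vertex -2.32 -0.992 0.249
vertex -2.562 -1.045 -0.107
vertex -3.464 -1.659 0.861
endloop
endfacet
facet normal 0.808 0.145 -0.571
outer loop
vertex -2.562 -1.045 -0.107
vertex -2.356 -1.461 0.079
vertex -2.649 -1.412 -0.323
endloop
endfacet
facet normal -0.778 0.445 -0.443
outer loop
vertex -2.562 -1.045 -0.107
vertex -2.649 -1.412 -0.323
vertex -3.464 -1.659 0.861
endloop
endfacet
facet normal 0.808 0.143 -0.571
outer loop
vertex -2.649 -1.412 -0.323
vertex -2.356 -1.461 0.079
vertex -2.516 -1.815 -0.236
endloop
endfacet
facet normal -0.729 -0.366 -0.578
outer loop
vertex -2.649 -1.412 -0.323
vertex -2.516 -1.815 -0.236
vertex -3.464 -1.659 0.861
endloop
endfacet
facet normal 0.807 0.144 -0.572
outer loop
vertex -2.516 -1.815 -0.236
vertex -2.356 -1.461 0.079
vertex -2.262 -1.952 0.088
endloop
endfacet
facet normal -0.321 -0.936 -0.144
outer loop
vertex -2.516 -1.815 -0.236
vertex -2.262 -1.952 0.088
vertex -3.464 -1.659 0.861
endloop
endfacet
facet normal 0.809 0.145 -0.569
outer loop
vertex -2.262 -1.952 0.088
vertex -2.356 -1.461 0.079
vertex -2.08 -1.719 0.406
endloop
endfacet
facet normal 0.139 -0.835 0.532
outer loop
vertex -2.262 -1.952 0.088
vertex -2.08 -1.719 0.406
vertex -3.464 -1.659 0.861
endloop
endfacet
facet normal -0.045 0.157 -0.987
outer loop
vertex -1.039 1.626 1.261
vertex -1.839 1.174 1.226
vertex -1.83 2.082 1.37
endloop
endfacet
facet normal 0.480 0.708 0.518
outer loop
vertex -1.039 1.626 1.261
vertex -1.83 2.082 1.37
vertex -1.761 0.906 2.914
endloop
endfacet
facet normal -0.045 0.157 -0.987
outer loop
vertex -1.83 2.082 1.37
vertex -1.839 1.174 1.226
vertex -2.63 1.63 1.335
endloop
endfacet
facet normal -0.426 0.710 0.560
outer loop
vertex -1.83 2.082 1.37
vertex -2.63 1.63 1.335
vertex -1.761 0.906 2.914
endloop
endfacet
facet normal -0.046 0.157 -0.987
outer loop
vertex -2.63 1.63 1.335
vertex -1.839 1.174 1.226
vertex -2.639 0.721 1.191
endloop
endfacet
facet normal -0.886 -0.064 0.459
outer loop
vertex -2.63 1.63 1.335
vertex -2.639 0.721 1.191
vertex -1.761 0.906 2.914
endloop
endfacet
facet normal -0.045 0.156 -0.987
outer loop
vertex -2.639 0.721 1.191
vertex -1.839 1.174 1.226
vertex -1.847 0.265 1.083
endloop
endfacet
facet normal -0.441 -0.840 0.315
outer loop
vertex -2.639 0.721 1.191
vertex -1.847 0.265 1.083
vertex -1.761 0.906 2.914
endloop
endfacet
facet normal -0.045 0.156 -0.987
outer loop
vertex -1.847 0.265 1.083
vertex -1.839 1.174 1.226
vertex -1.047 0.718 1.118
endloop
endfacet
facet normal 0.465 -0.842 0.273
outer loop
vertex -1.847 0.265 1.083
vertex -1.047 0.718 1.118
vertex -1.761 0.906 2.914
endloop
endfacet
facet normal -0.045 0.156 -0.987
outer loop
vertex -1.047 0.718 1.118
vertex -1.839 1.174 1.226
vertex -1.039 1.626 1.261
endloop
endfacet
facet normal 0.925 -0.067 0.375
outer loop
vertex -1.047 0.718 1.118
vertex -1.039 1.626 1.261
vertex -1.761 0.906 2.914
endloop
endfacet

endsolid


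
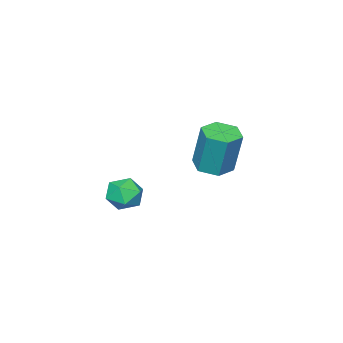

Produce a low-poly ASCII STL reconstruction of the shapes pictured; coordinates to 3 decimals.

solid 
facet normal -0.033 -0.235 -0.971
outer loop
vertex -0.887 1.859 0.614
vertex -1.754 1.935 0.625
vertex -1.259 2.626 0.441
endloop
endfacet
facet normal 0.903 0.409 -0.129
outer loop
vertex -0.887 1.859 0.614
vertex -1.259 2.626 0.441
vertex -0.82 2.35 2.645
endloop
endfacet
facet normal 0.903 0.409 -0.129
outer loop
vertex -0.82 2.35 2.645
vertex -1.259 2.626 0.441
vertex -1.192 3.117 2.472
endloop
endfacet
facet normal 0.032 0.234 0.972
outer loop
vertex -0.82 2.35 2.645
vertex -1.192 3.117 2.472
vertex -1.686 2.425 2.655
endloop
endfacet
facet normal -0.033 -0.235 -0.971
outer loop
vertex -1.259 2.626 0.441
vertex -1.754 1.935 0.625
vertex -2.125 2.702 0.452
endloop
endfacet
facet normal 0.082 0.968 -0.237
outer loop
vertex -1.259 2.626 0.441
vertex -2.125 2.702 0.452
vertex -1.192 3.117 2.472
endloop
endfacet
facet normal 0.082 0.968 -0.237
outer loop
vertex -1.192 3.117 2.472
vertex -2.125 2.702 0.452
vertex -2.058 3.193 2.482
endloop
endfacet
facet normal 0.032 0.234 0.972
outer loop
vertex -1.192 3.117 2.472
vertex -2.058 3.193 2.482
vertex -1.686 2.425 2.655
endloop
endfacet
facet normal -0.032 -0.234 -0.972
outer loop
vertex -2.125 2.702 0.452
vertex -1.754 1.935 0.625
vertex -2.62 2.01 0.635
endloop
endfacet
facet normal -0.822 0.559 -0.108
outer loop
vertex -2.125 2.702 0.452
vertex -2.62 2.01 0.635
vertex -2.058 3.193 2.482
endloop
endfacet
facet normal -0.822 0.559 -0.108
outer loop
vertex -2.058 3.193 2.482
vertex -2.62 2.01 0.635
vertex -2.553 2.501 2.666
endloop
endfacet
facet normal 0.033 0.235 0.971
outer loop
vertex -2.058 3.193 2.482
vertex -2.553 2.501 2.666
vertex -1.686 2.425 2.655
endloop
endfacet
facet normal -0.032 -0.234 -0.972
outer loop
vertex -2.62 2.01 0.635
vertex -1.754 1.935 0.625
vertex -2.248 1.243 0.808
endloop
endfacet
facet normal -0.903 -0.409 0.129
outer loop
vertex -2.62 2.01 0.635
vertex -2.248 1.243 0.808
vertex -2.553 2.501 2.666
endloop
endfacet
facet normal -0.903 -0.409 0.129
outer loop
vertex -2.553 2.501 2.666
vertex -2.248 1.243 0.808
vertex -2.181 1.734 2.839
endloop
endfacet
facet normal 0.033 0.235 0.971
outer loop
vertex -2.553 2.501 2.666
vertex -2.181 1.734 2.839
vertex -1.686 2.425 2.655
endloop
endfacet
facet normal -0.032 -0.234 -0.972
outer loop
vertex -2.248 1.243 0.808
vertex -1.754 1.935 0.625
vertex -1.382 1.167 0.798
endloop
endfacet
facet normal -0.082 -0.968 0.237
outer loop
vertex -2.248 1.243 0.808
vertex -1.382 1.167 0.798
vertex -2.181 1.734 2.839
endloop
endfacet
facet normal -0.082 -0.968 0.237
outer loop
vertex -2.181 1.734 2.839
vertex -1.382 1.167 0.798
vertex -1.315 1.658 2.828
endloop
endfacet
facet normal 0.033 0.235 0.971
outer loop
vertex -2.181 1.734 2.839
vertex -1.315 1.658 2.828
vertex -1.686 2.425 2.655
endloop
endfacet
facet normal -0.033 -0.235 -0.971
outer loop
vertex -1.382 1.167 0.798
vertex -1.754 1.935 0.625
vertex -0.887 1.859 0.614
endloop
endfacet
facet normal 0.822 -0.559 0.108
outer loop
vertex -1.382 1.167 0.798
vertex -0.887 1.859 0.614
vertex -1.315 1.658 2.828
endloop
endfacet
facet normal 0.822 -0.559 0.108
outer loop
vertex -1.315 1.658 2.828
vertex -0.887 1.859 0.614
vertex -0.82 2.35 2.645
endloop
endfacet
facet normal 0.032 0.234 0.972
outer loop
vertex -1.315 1.658 2.828
vertex -0.82 2.35 2.645
vertex -1.686 2.425 2.655
endloop
endfacet
facet normal 0.034 0.483 0.875
outer loop
vertex 3.039 2.273 1.181
vertex 2.8 1.571 1.578
vertex 3.617 1.729 1.459
endloop
endfacet
facet normal 0.510 0.754 0.415
outer loop
vertex 3.039 2.273 1.181
vertex 3.617 1.729 1.459
vertex 3.705 2.086 0.702
endloop
endfacet
facet normal 0.155 0.974 -0.164
outer loop
vertex 3.039 2.273 1.181
vertex 3.705 2.086 0.702
vertex 2.942 2.149 0.354
endloop
endfacet
facet normal -0.538 0.840 -0.063
outer loop
vertex 3.039 2.273 1.181
vertex 2.942 2.149 0.354
vertex 2.382 1.831 0.896
endloop
endfacet
facet normal -0.613 0.537 0.580
outer loop
vertex 3.039 2.273 1.181
vertex 2.382 1.831 0.896
vertex 2.8 1.571 1.578
endloop
endfacet
facet normal 0.949 0.228 0.218
outer loop
vertex 3.705 2.086 0.702
vertex 3.617 1.729 1.459
vertex 3.878 1.269 0.804
endloop
endfacet
facet normal 0.180 -0.209 0.961
outer loop
vertex 3.617 1.729 1.459
vertex 2.8 1.571 1.578
vertex 3.318 0.951 1.346
endloop
endfacet
facet normal -0.866 -0.123 0.484
outer loop
vertex 2.8 1.571 1.578
vertex 2.382 1.831 0.896
vertex 2.555 1.014 0.998
endloop
endfacet
facet normal -0.746 0.367 -0.555
outer loop
vertex 2.382 1.831 0.896
vertex 2.942 2.149 0.354
vertex 2.643 1.371 0.241
endloop
endfacet
facet normal 0.376 0.584 -0.720
outer loop
vertex 2.942 2.149 0.354
vertex 3.705 2.086 0.702
vertex 3.46 1.529 0.122
endloop
endfacet
facet normal 0.538 -0.840 0.063
outer loop
vertex 3.221 0.827 0.519
vertex 3.878 1.269 0.804
vertex 3.318 0.951 1.346
endloop
endfacet
facet normal -0.155 -0.974 0.164
outer loop
vertex 3.221 0.827 0.519
vertex 3.318 0.951 1.346
vertex 2.555 1.014 0.998
endloop
endfacet
facet normal -0.510 -0.754 -0.415
outer loop
vertex 3.221 0.827 0.519
vertex 2.555 1.014 0.998
vertex 2.643 1.371 0.241
endloop
endfacet
facet normal -0.034 -0.483 -0.875
outer loop
vertex 3.221 0.827 0.519
vertex 2.643 1.371 0.241
vertex 3.46 1.529 0.122
endloop
endfacet
facet normal 0.613 -0.537 -0.580
outer loop
vertex 3.221 0.827 0.519
vertex 3.46 1.529 0.122
vertex 3.878 1.269 0.804
endloop
endfacet
facet normal 0.746 -0.367 0.555
outer loop
vertex 3.318 0.951 1.346
vertex 3.878 1.269 0.804
vertex 3.617 1.729 1.459
endloop
endfacet
facet normal -0.376 -0.584 0.720
outer loop
vertex 2.555 1.014 0.998
vertex 3.318 0.951 1.346
vertex 2.8 1.571 1.578
endloop
endfacet
facet normal -0.949 -0.228 -0.218
outer loop
vertex 2.643 1.371 0.241
vertex 2.555 1.014 0.998
vertex 2.382 1.831 0.896
endloop
endfacet
facet normal -0.180 0.209 -0.961
outer loop
vertex 3.46 1.529 0.122
vertex 2.643 1.371 0.241
vertex 2.942 2.149 0.354
endloop
endfacet
facet normal 0.866 0.123 -0.484
outer loop
vertex 3.878 1.269 0.804
vertex 3.46 1.529 0.122
vertex 3.705 2.086 0.702
endloop
endfacet

endsolid


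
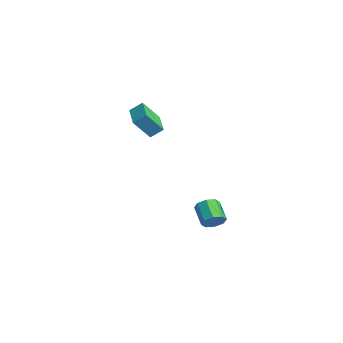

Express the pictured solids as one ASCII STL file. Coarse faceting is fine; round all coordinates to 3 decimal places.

solid 
facet normal 0.783 0.018 -0.622
outer loop
vertex -2.023 3.096 -2.78
vertex -2.394 2.762 -3.256
vertex -2.284 3.425 -3.099
endloop
endfacet
facet normal 0.378 0.781 0.497
outer loop
vertex -2.023 3.096 -2.78
vertex -2.284 3.425 -3.099
vertex -3.095 3.072 -1.927
endloop
endfacet
facet normal 0.377 0.782 0.496
outer loop
vertex -3.095 3.072 -1.927
vertex -2.284 3.425 -3.099
vertex -3.356 3.401 -2.247
endloop
endfacet
facet normal -0.783 -0.017 0.621
outer loop
vertex -3.095 3.072 -1.927
vertex -3.356 3.401 -2.247
vertex -3.466 2.738 -2.404
endloop
endfacet
facet normal 0.783 0.017 -0.622
outer loop
vertex -2.284 3.425 -3.099
vertex -2.394 2.762 -3.256
vertex -2.61 3.366 -3.511
endloop
endfacet
facet normal -0.083 0.994 -0.077
outer loop
vertex -2.284 3.425 -3.099
vertex -2.61 3.366 -3.511
vertex -3.356 3.401 -2.247
endloop
endfacet
facet normal -0.083 0.994 -0.077
outer loop
vertex -3.356 3.401 -2.247
vertex -2.61 3.366 -3.511
vertex -3.682 3.342 -2.658
endloop
endfacet
facet normal -0.782 -0.018 0.623
outer loop
vertex -3.356 3.401 -2.247
vertex -3.682 3.342 -2.658
vertex -3.466 2.738 -2.404
endloop
endfacet
facet normal 0.783 0.017 -0.622
outer loop
vertex -2.61 3.366 -3.511
vertex -2.394 2.762 -3.256
vertex -2.809 2.953 -3.773
endloop
endfacet
facet normal -0.496 0.623 -0.605
outer loop
vertex -2.61 3.366 -3.511
vertex -2.809 2.953 -3.773
vertex -3.682 3.342 -2.658
endloop
endfacet
facet normal -0.496 0.623 -0.605
outer loop
vertex -3.682 3.342 -2.658
vertex -2.809 2.953 -3.773
vertex -3.881 2.929 -2.92
endloop
endfacet
facet normal -0.782 -0.018 0.623
outer loop
vertex -3.682 3.342 -2.658
vertex -3.881 2.929 -2.92
vertex -3.466 2.738 -2.404
endloop
endfacet
facet normal 0.783 0.018 -0.622
outer loop
vertex -2.809 2.953 -3.773
vertex -2.394 2.762 -3.256
vertex -2.765 2.428 -3.733
endloop
endfacet
facet normal -0.617 -0.111 -0.779
outer loop
vertex -2.809 2.953 -3.773
vertex -2.765 2.428 -3.733
vertex -3.881 2.929 -2.92
endloop
endfacet
facet normal -0.617 -0.111 -0.779
outer loop
vertex -3.881 2.929 -2.92
vertex -2.765 2.428 -3.733
vertex -3.837 2.404 -2.88
endloop
endfacet
facet normal -0.782 -0.018 0.623
outer loop
vertex -3.881 2.929 -2.92
vertex -3.837 2.404 -2.88
vertex -3.466 2.738 -2.404
endloop
endfacet
facet normal 0.783 0.017 -0.621
outer loop
vertex -2.765 2.428 -3.733
vertex -2.394 2.762 -3.256
vertex -2.504 2.099 -3.413
endloop
endfacet
facet normal -0.377 -0.782 -0.496
outer loop
vertex -2.765 2.428 -3.733
vertex -2.504 2.099 -3.413
vertex -3.837 2.404 -2.88
endloop
endfacet
facet normal -0.377 -0.781 -0.497
outer loop
vertex -3.837 2.404 -2.88
vertex -2.504 2.099 -3.413
vertex -3.576 2.075 -2.561
endloop
endfacet
facet normal -0.783 -0.018 0.622
outer loop
vertex -3.837 2.404 -2.88
vertex -3.576 2.075 -2.561
vertex -3.466 2.738 -2.404
endloop
endfacet
facet normal 0.782 0.018 -0.623
outer loop
vertex -2.504 2.099 -3.413
vertex -2.394 2.762 -3.256
vertex -2.178 2.158 -3.002
endloop
endfacet
facet normal 0.083 -0.994 0.077
outer loop
vertex -2.504 2.099 -3.413
vertex -2.178 2.158 -3.002
vertex -3.576 2.075 -2.561
endloop
endfacet
facet normal 0.083 -0.994 0.077
outer loop
vertex -3.576 2.075 -2.561
vertex -2.178 2.158 -3.002
vertex -3.25 2.134 -2.149
endloop
endfacet
facet normal -0.783 -0.017 0.622
outer loop
vertex -3.576 2.075 -2.561
vertex -3.25 2.134 -2.149
vertex -3.466 2.738 -2.404
endloop
endfacet
facet normal 0.782 0.018 -0.623
outer loop
vertex -2.178 2.158 -3.002
vertex -2.394 2.762 -3.256
vertex -1.979 2.571 -2.74
endloop
endfacet
facet normal 0.496 -0.623 0.605
outer loop
vertex -2.178 2.158 -3.002
vertex -1.979 2.571 -2.74
vertex -3.25 2.134 -2.149
endloop
endfacet
facet normal 0.496 -0.623 0.605
outer loop
vertex -3.25 2.134 -2.149
vertex -1.979 2.571 -2.74
vertex -3.051 2.547 -1.887
endloop
endfacet
facet normal -0.783 -0.017 0.622
outer loop
vertex -3.25 2.134 -2.149
vertex -3.051 2.547 -1.887
vertex -3.466 2.738 -2.404
endloop
endfacet
facet normal 0.782 0.018 -0.623
outer loop
vertex -1.979 2.571 -2.74
vertex -2.394 2.762 -3.256
vertex -2.023 3.096 -2.78
endloop
endfacet
facet normal 0.617 0.111 0.779
outer loop
vertex -1.979 2.571 -2.74
vertex -2.023 3.096 -2.78
vertex -3.051 2.547 -1.887
endloop
endfacet
facet normal 0.617 0.111 0.779
outer loop
vertex -3.051 2.547 -1.887
vertex -2.023 3.096 -2.78
vertex -3.095 3.072 -1.927
endloop
endfacet
facet normal -0.783 -0.018 0.622
outer loop
vertex -3.051 2.547 -1.887
vertex -3.095 3.072 -1.927
vertex -3.466 2.738 -2.404
endloop
endfacet
facet normal -0.968 0.183 0.171
outer loop
vertex -4.453 -0.453 4.88
vertex -4.474 0.465 3.783
vertex -4.668 -1.093 4.348
endloop
endfacet
facet normal 0.014 -0.642 0.767
outer loop
vertex -2.906 -1.425 4.037
vertex -4.453 -0.453 4.88
vertex -4.668 -1.093 4.348
endloop
endfacet
facet normal -0.968 0.183 0.171
outer loop
vertex -4.668 -1.093 4.348
vertex -4.474 0.465 3.783
vertex -4.689 -0.176 3.251
endloop
endfacet
facet normal -0.250 -0.745 -0.618
outer loop
vertex -4.689 -0.176 3.251
vertex -2.906 -1.425 4.037
vertex -4.668 -1.093 4.348
endloop
endfacet
facet normal 0.250 0.745 0.619
outer loop
vertex -4.453 -0.453 4.88
vertex -2.712 0.133 3.472
vertex -4.474 0.465 3.783
endloop
endfacet
facet normal 0.015 -0.642 0.767
outer loop
vertex -2.691 -0.784 4.569
vertex -4.453 -0.453 4.88
vertex -2.906 -1.425 4.037
endloop
endfacet
facet normal 0.249 0.745 0.618
outer loop
vertex -2.691 -0.784 4.569
vertex -2.712 0.133 3.472
vertex -4.453 -0.453 4.88
endloop
endfacet
facet normal -0.015 0.641 -0.767
outer loop
vertex -4.474 0.465 3.783
vertex -2.712 0.133 3.472
vertex -4.689 -0.176 3.251
endloop
endfacet
facet normal -0.249 -0.745 -0.619
outer loop
vertex -2.927 -0.507 2.94
vertex -2.906 -1.425 4.037
vertex -4.689 -0.176 3.251
endloop
endfacet
facet normal -0.015 0.642 -0.766
outer loop
vertex -4.689 -0.176 3.251
vertex -2.712 0.133 3.472
vertex -2.927 -0.507 2.94
endloop
endfacet
facet normal 0.968 -0.183 -0.171
outer loop
vertex -2.927 -0.507 2.94
vertex -2.691 -0.784 4.569
vertex -2.906 -1.425 4.037
endloop
endfacet
facet normal 0.968 -0.183 -0.171
outer loop
vertex -2.712 0.133 3.472
vertex -2.691 -0.784 4.569
vertex -2.927 -0.507 2.94
endloop
endfacet

endsolid


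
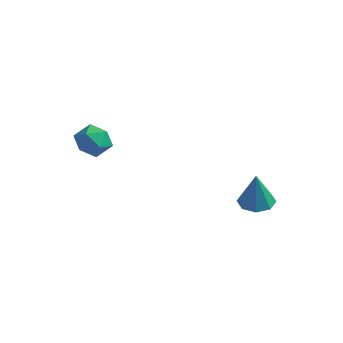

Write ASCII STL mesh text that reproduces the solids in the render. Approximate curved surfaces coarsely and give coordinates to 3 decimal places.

solid 
facet normal -0.090 0.179 -0.980
outer loop
vertex 4.473 3.845 -3.694
vertex 3.643 3.323 -3.713
vertex 3.866 4.265 -3.561
endloop
endfacet
facet normal 0.570 0.676 0.468
outer loop
vertex 4.473 3.845 -3.694
vertex 3.866 4.265 -3.561
vertex 3.837 2.937 -1.607
endloop
endfacet
facet normal -0.089 0.179 -0.980
outer loop
vertex 3.866 4.265 -3.561
vertex 3.643 3.323 -3.713
vertex 3.128 4.133 -3.518
endloop
endfacet
facet normal -0.115 0.822 0.557
outer loop
vertex 3.866 4.265 -3.561
vertex 3.128 4.133 -3.518
vertex 3.837 2.937 -1.607
endloop
endfacet
facet normal -0.089 0.179 -0.980
outer loop
vertex 3.128 4.133 -3.518
vertex 3.643 3.323 -3.713
vertex 2.693 3.527 -3.589
endloop
endfacet
facet normal -0.711 0.447 0.543
outer loop
vertex 3.128 4.133 -3.518
vertex 2.693 3.527 -3.589
vertex 3.837 2.937 -1.607
endloop
endfacet
facet normal -0.089 0.179 -0.980
outer loop
vertex 2.693 3.527 -3.589
vertex 3.643 3.323 -3.713
vertex 2.814 2.801 -3.733
endloop
endfacet
facet normal -0.871 -0.231 0.434
outer loop
vertex 2.693 3.527 -3.589
vertex 2.814 2.801 -3.733
vertex 3.837 2.937 -1.607
endloop
endfacet
facet normal -0.089 0.179 -0.980
outer loop
vertex 2.814 2.801 -3.733
vertex 3.643 3.323 -3.713
vertex 3.421 2.381 -3.865
endloop
endfacet
facet normal -0.500 -0.815 0.293
outer loop
vertex 2.814 2.801 -3.733
vertex 3.421 2.381 -3.865
vertex 3.837 2.937 -1.607
endloop
endfacet
facet normal -0.090 0.179 -0.980
outer loop
vertex 3.421 2.381 -3.865
vertex 3.643 3.323 -3.713
vertex 4.158 2.512 -3.909
endloop
endfacet
facet normal 0.183 -0.962 0.203
outer loop
vertex 3.421 2.381 -3.865
vertex 4.158 2.512 -3.909
vertex 3.837 2.937 -1.607
endloop
endfacet
facet normal -0.090 0.179 -0.980
outer loop
vertex 4.158 2.512 -3.909
vertex 3.643 3.323 -3.713
vertex 4.594 3.119 -3.838
endloop
endfacet
facet normal 0.781 -0.586 0.217
outer loop
vertex 4.158 2.512 -3.909
vertex 4.594 3.119 -3.838
vertex 3.837 2.937 -1.607
endloop
endfacet
facet normal -0.090 0.179 -0.980
outer loop
vertex 4.594 3.119 -3.838
vertex 3.643 3.323 -3.713
vertex 4.473 3.845 -3.694
endloop
endfacet
facet normal 0.941 0.092 0.327
outer loop
vertex 4.594 3.119 -3.838
vertex 4.473 3.845 -3.694
vertex 3.837 2.937 -1.607
endloop
endfacet
facet normal -0.345 0.895 -0.282
outer loop
vertex -2.835 -0.854 -0.061
vertex -3.628 -0.938 0.641
vertex -2.708 -0.493 0.93
endloop
endfacet
facet normal 0.364 0.859 -0.360
outer loop
vertex -2.835 -0.854 -0.061
vertex -2.708 -0.493 0.93
vertex -1.922 -1.025 0.454
endloop
endfacet
facet normal 0.510 0.317 -0.800
outer loop
vertex -2.835 -0.854 -0.061
vertex -1.922 -1.025 0.454
vertex -2.355 -1.799 -0.129
endloop
endfacet
facet normal -0.108 0.017 -0.994
outer loop
vertex -2.835 -0.854 -0.061
vertex -2.355 -1.799 -0.129
vertex -3.41 -1.746 -0.014
endloop
endfacet
facet normal -0.636 0.375 -0.674
outer loop
vertex -2.835 -0.854 -0.061
vertex -3.41 -1.746 -0.014
vertex -3.628 -0.938 0.641
endloop
endfacet
facet normal 0.648 0.710 0.276
outer loop
vertex -1.922 -1.025 0.454
vertex -2.708 -0.493 0.93
vertex -2.15 -1.214 1.474
endloop
endfacet
facet normal -0.498 0.768 0.403
outer loop
vertex -2.708 -0.493 0.93
vertex -3.628 -0.938 0.641
vertex -3.205 -1.161 1.589
endloop
endfacet
facet normal -0.970 -0.075 -0.231
outer loop
vertex -3.628 -0.938 0.641
vertex -3.41 -1.746 -0.014
vertex -3.638 -1.935 1.006
endloop
endfacet
facet normal -0.114 -0.653 -0.748
outer loop
vertex -3.41 -1.746 -0.014
vertex -2.355 -1.799 -0.129
vertex -2.852 -2.467 0.53
endloop
endfacet
facet normal 0.885 -0.168 -0.434
outer loop
vertex -2.355 -1.799 -0.129
vertex -1.922 -1.025 0.454
vertex -1.932 -2.022 0.819
endloop
endfacet
facet normal 0.108 -0.017 0.994
outer loop
vertex -2.725 -2.106 1.521
vertex -2.15 -1.214 1.474
vertex -3.205 -1.161 1.589
endloop
endfacet
facet normal -0.510 -0.317 0.800
outer loop
vertex -2.725 -2.106 1.521
vertex -3.205 -1.161 1.589
vertex -3.638 -1.935 1.006
endloop
endfacet
facet normal -0.364 -0.859 0.360
outer loop
vertex -2.725 -2.106 1.521
vertex -3.638 -1.935 1.006
vertex -2.852 -2.467 0.53
endloop
endfacet
facet normal 0.345 -0.895 0.282
outer loop
vertex -2.725 -2.106 1.521
vertex -2.852 -2.467 0.53
vertex -1.932 -2.022 0.819
endloop
endfacet
facet normal 0.636 -0.375 0.674
outer loop
vertex -2.725 -2.106 1.521
vertex -1.932 -2.022 0.819
vertex -2.15 -1.214 1.474
endloop
endfacet
facet normal 0.114 0.653 0.748
outer loop
vertex -3.205 -1.161 1.589
vertex -2.15 -1.214 1.474
vertex -2.708 -0.493 0.93
endloop
endfacet
facet normal -0.885 0.168 0.434
outer loop
vertex -3.638 -1.935 1.006
vertex -3.205 -1.161 1.589
vertex -3.628 -0.938 0.641
endloop
endfacet
facet normal -0.648 -0.710 -0.276
outer loop
vertex -2.852 -2.467 0.53
vertex -3.638 -1.935 1.006
vertex -3.41 -1.746 -0.014
endloop
endfacet
facet normal 0.498 -0.768 -0.403
outer loop
vertex -1.932 -2.022 0.819
vertex -2.852 -2.467 0.53
vertex -2.355 -1.799 -0.129
endloop
endfacet
facet normal 0.970 0.075 0.231
outer loop
vertex -2.15 -1.214 1.474
vertex -1.932 -2.022 0.819
vertex -1.922 -1.025 0.454
endloop
endfacet

endsolid


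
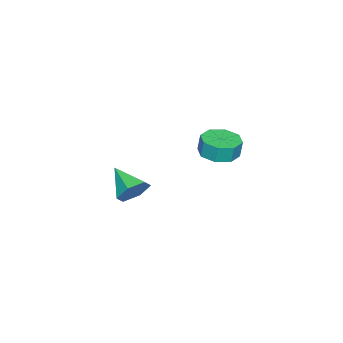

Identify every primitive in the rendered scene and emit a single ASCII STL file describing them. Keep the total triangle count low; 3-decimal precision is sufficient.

solid 
facet normal 0.383 0.793 -0.473
outer loop
vertex 3.107 -0.971 -0.914
vertex 2.431 -1.024 -1.551
vertex 2.309 -0.509 -0.786
endloop
endfacet
facet normal 0.155 -0.006 0.988
outer loop
vertex 3.107 -0.971 -0.914
vertex 2.309 -0.509 -0.786
vertex 1.749 -2.436 -0.709
endloop
endfacet
facet normal 0.384 0.793 -0.473
outer loop
vertex 2.309 -0.509 -0.786
vertex 2.431 -1.024 -1.551
vertex 1.634 -0.563 -1.424
endloop
endfacet
facet normal -0.679 0.225 0.699
outer loop
vertex 2.309 -0.509 -0.786
vertex 1.634 -0.563 -1.424
vertex 1.749 -2.436 -0.709
endloop
endfacet
facet normal 0.383 0.793 -0.473
outer loop
vertex 1.634 -0.563 -1.424
vertex 2.431 -1.024 -1.551
vertex 1.756 -1.078 -2.188
endloop
endfacet
facet normal -0.991 -0.096 -0.093
outer loop
vertex 1.634 -0.563 -1.424
vertex 1.756 -1.078 -2.188
vertex 1.749 -2.436 -0.709
endloop
endfacet
facet normal 0.383 0.794 -0.473
outer loop
vertex 1.756 -1.078 -2.188
vertex 2.431 -1.024 -1.551
vertex 2.554 -1.539 -2.316
endloop
endfacet
facet normal -0.471 -0.649 -0.598
outer loop
vertex 1.756 -1.078 -2.188
vertex 2.554 -1.539 -2.316
vertex 1.749 -2.436 -0.709
endloop
endfacet
facet normal 0.384 0.793 -0.472
outer loop
vertex 2.554 -1.539 -2.316
vertex 2.431 -1.024 -1.551
vertex 3.229 -1.486 -1.678
endloop
endfacet
facet normal 0.362 -0.879 -0.310
outer loop
vertex 2.554 -1.539 -2.316
vertex 3.229 -1.486 -1.678
vertex 1.749 -2.436 -0.709
endloop
endfacet
facet normal 0.384 0.793 -0.473
outer loop
vertex 3.229 -1.486 -1.678
vertex 2.431 -1.024 -1.551
vertex 3.107 -0.971 -0.914
endloop
endfacet
facet normal 0.675 -0.558 0.484
outer loop
vertex 3.229 -1.486 -1.678
vertex 3.107 -0.971 -0.914
vertex 1.749 -2.436 -0.709
endloop
endfacet
facet normal 0.025 -0.131 -0.991
outer loop
vertex -2.723 0.58 -1.94
vertex -3.737 0.273 -1.925
vertex -3.236 1.201 -2.035
endloop
endfacet
facet normal 0.774 0.630 -0.064
outer loop
vertex -2.723 0.58 -1.94
vertex -3.236 1.201 -2.035
vertex -2.748 0.714 -0.929
endloop
endfacet
facet normal 0.774 0.631 -0.064
outer loop
vertex -2.748 0.714 -0.929
vertex -3.236 1.201 -2.035
vertex -3.262 1.335 -1.024
endloop
endfacet
facet normal -0.026 0.130 0.991
outer loop
vertex -2.748 0.714 -0.929
vertex -3.262 1.335 -1.024
vertex -3.763 0.407 -0.915
endloop
endfacet
facet normal 0.026 -0.131 -0.991
outer loop
vertex -3.236 1.201 -2.035
vertex -3.737 0.273 -1.925
vertex -4.044 1.278 -2.066
endloop
endfacet
facet normal 0.099 0.987 -0.128
outer loop
vertex -3.236 1.201 -2.035
vertex -4.044 1.278 -2.066
vertex -3.262 1.335 -1.024
endloop
endfacet
facet normal 0.099 0.987 -0.128
outer loop
vertex -3.262 1.335 -1.024
vertex -4.044 1.278 -2.066
vertex -4.069 1.412 -1.055
endloop
endfacet
facet normal -0.026 0.130 0.991
outer loop
vertex -3.262 1.335 -1.024
vertex -4.069 1.412 -1.055
vertex -3.763 0.407 -0.915
endloop
endfacet
facet normal 0.025 -0.131 -0.991
outer loop
vertex -4.044 1.278 -2.066
vertex -3.737 0.273 -1.925
vertex -4.671 0.767 -2.014
endloop
endfacet
facet normal -0.633 0.765 -0.117
outer loop
vertex -4.044 1.278 -2.066
vertex -4.671 0.767 -2.014
vertex -4.069 1.412 -1.055
endloop
endfacet
facet normal -0.633 0.765 -0.117
outer loop
vertex -4.069 1.412 -1.055
vertex -4.671 0.767 -2.014
vertex -4.697 0.9 -1.003
endloop
endfacet
facet normal -0.024 0.131 0.991
outer loop
vertex -4.069 1.412 -1.055
vertex -4.697 0.9 -1.003
vertex -3.763 0.407 -0.915
endloop
endfacet
facet normal 0.026 -0.130 -0.991
outer loop
vertex -4.671 0.767 -2.014
vertex -3.737 0.273 -1.925
vertex -4.752 -0.034 -1.911
endloop
endfacet
facet normal -0.995 0.096 -0.038
outer loop
vertex -4.671 0.767 -2.014
vertex -4.752 -0.034 -1.911
vertex -4.697 0.9 -1.003
endloop
endfacet
facet normal -0.995 0.095 -0.037
outer loop
vertex -4.697 0.9 -1.003
vertex -4.752 -0.034 -1.911
vertex -4.777 0.1 -0.9
endloop
endfacet
facet normal -0.025 0.130 0.991
outer loop
vertex -4.697 0.9 -1.003
vertex -4.777 0.1 -0.9
vertex -3.763 0.407 -0.915
endloop
endfacet
facet normal 0.026 -0.130 -0.991
outer loop
vertex -4.752 -0.034 -1.911
vertex -3.737 0.273 -1.925
vertex -4.238 -0.655 -1.816
endloop
endfacet
facet normal -0.774 -0.630 0.064
outer loop
vertex -4.752 -0.034 -1.911
vertex -4.238 -0.655 -1.816
vertex -4.777 0.1 -0.9
endloop
endfacet
facet normal -0.774 -0.630 0.064
outer loop
vertex -4.777 0.1 -0.9
vertex -4.238 -0.655 -1.816
vertex -4.264 -0.521 -0.805
endloop
endfacet
facet normal -0.025 0.131 0.991
outer loop
vertex -4.777 0.1 -0.9
vertex -4.264 -0.521 -0.805
vertex -3.763 0.407 -0.915
endloop
endfacet
facet normal 0.026 -0.130 -0.991
outer loop
vertex -4.238 -0.655 -1.816
vertex -3.737 0.273 -1.925
vertex -3.431 -0.732 -1.785
endloop
endfacet
facet normal -0.099 -0.987 0.128
outer loop
vertex -4.238 -0.655 -1.816
vertex -3.431 -0.732 -1.785
vertex -4.264 -0.521 -0.805
endloop
endfacet
facet normal -0.099 -0.987 0.128
outer loop
vertex -4.264 -0.521 -0.805
vertex -3.431 -0.732 -1.785
vertex -3.456 -0.598 -0.774
endloop
endfacet
facet normal -0.026 0.131 0.991
outer loop
vertex -4.264 -0.521 -0.805
vertex -3.456 -0.598 -0.774
vertex -3.763 0.407 -0.915
endloop
endfacet
facet normal 0.024 -0.131 -0.991
outer loop
vertex -3.431 -0.732 -1.785
vertex -3.737 0.273 -1.925
vertex -2.803 -0.22 -1.837
endloop
endfacet
facet normal 0.633 -0.765 0.117
outer loop
vertex -3.431 -0.732 -1.785
vertex -2.803 -0.22 -1.837
vertex -3.456 -0.598 -0.774
endloop
endfacet
facet normal 0.633 -0.765 0.117
outer loop
vertex -3.456 -0.598 -0.774
vertex -2.803 -0.22 -1.837
vertex -2.829 -0.087 -0.826
endloop
endfacet
facet normal -0.025 0.131 0.991
outer loop
vertex -3.456 -0.598 -0.774
vertex -2.829 -0.087 -0.826
vertex -3.763 0.407 -0.915
endloop
endfacet
facet normal 0.025 -0.130 -0.991
outer loop
vertex -2.803 -0.22 -1.837
vertex -3.737 0.273 -1.925
vertex -2.723 0.58 -1.94
endloop
endfacet
facet normal 0.995 -0.095 0.038
outer loop
vertex -2.803 -0.22 -1.837
vertex -2.723 0.58 -1.94
vertex -2.829 -0.087 -0.826
endloop
endfacet
facet normal 0.995 -0.096 0.037
outer loop
vertex -2.829 -0.087 -0.826
vertex -2.723 0.58 -1.94
vertex -2.748 0.714 -0.929
endloop
endfacet
facet normal -0.026 0.130 0.991
outer loop
vertex -2.829 -0.087 -0.826
vertex -2.748 0.714 -0.929
vertex -3.763 0.407 -0.915
endloop
endfacet

endsolid


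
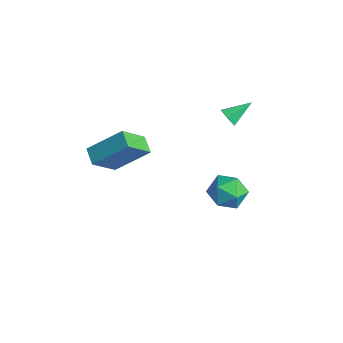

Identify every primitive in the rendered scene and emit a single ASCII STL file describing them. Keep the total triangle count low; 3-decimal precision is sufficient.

solid 
facet normal -0.559 0.697 -0.449
outer loop
vertex 2.519 2.56 -3.087
vertex 1.683 2.114 -2.738
vertex 2.139 2.831 -2.193
endloop
endfacet
facet normal 0.076 0.963 -0.259
outer loop
vertex 2.519 2.56 -3.087
vertex 2.139 2.831 -2.193
vertex 3.136 2.722 -2.305
endloop
endfacet
facet normal 0.582 0.573 -0.578
outer loop
vertex 2.519 2.56 -3.087
vertex 3.136 2.722 -2.305
vertex 3.297 1.938 -2.92
endloop
endfacet
facet normal 0.260 0.066 -0.963
outer loop
vertex 2.519 2.56 -3.087
vertex 3.297 1.938 -2.92
vertex 2.399 1.562 -3.188
endloop
endfacet
facet normal -0.445 0.143 -0.884
outer loop
vertex 2.519 2.56 -3.087
vertex 2.399 1.562 -3.188
vertex 1.683 2.114 -2.738
endloop
endfacet
facet normal 0.147 0.883 0.445
outer loop
vertex 3.136 2.722 -2.305
vertex 2.139 2.831 -2.193
vertex 2.681 2.378 -1.472
endloop
endfacet
facet normal -0.880 0.454 0.139
outer loop
vertex 2.139 2.831 -2.193
vertex 1.683 2.114 -2.738
vertex 1.783 2.002 -1.74
endloop
endfacet
facet normal -0.697 -0.444 -0.564
outer loop
vertex 1.683 2.114 -2.738
vertex 2.399 1.562 -3.188
vertex 1.944 1.218 -2.355
endloop
endfacet
facet normal 0.445 -0.569 -0.692
outer loop
vertex 2.399 1.562 -3.188
vertex 3.297 1.938 -2.92
vertex 2.941 1.109 -2.467
endloop
endfacet
facet normal 0.965 0.252 -0.068
outer loop
vertex 3.297 1.938 -2.92
vertex 3.136 2.722 -2.305
vertex 3.397 1.826 -1.922
endloop
endfacet
facet normal -0.260 -0.066 0.963
outer loop
vertex 2.561 1.38 -1.573
vertex 2.681 2.378 -1.472
vertex 1.783 2.002 -1.74
endloop
endfacet
facet normal -0.582 -0.573 0.578
outer loop
vertex 2.561 1.38 -1.573
vertex 1.783 2.002 -1.74
vertex 1.944 1.218 -2.355
endloop
endfacet
facet normal -0.076 -0.963 0.259
outer loop
vertex 2.561 1.38 -1.573
vertex 1.944 1.218 -2.355
vertex 2.941 1.109 -2.467
endloop
endfacet
facet normal 0.559 -0.697 0.449
outer loop
vertex 2.561 1.38 -1.573
vertex 2.941 1.109 -2.467
vertex 3.397 1.826 -1.922
endloop
endfacet
facet normal 0.445 -0.143 0.884
outer loop
vertex 2.561 1.38 -1.573
vertex 3.397 1.826 -1.922
vertex 2.681 2.378 -1.472
endloop
endfacet
facet normal -0.445 0.569 0.692
outer loop
vertex 1.783 2.002 -1.74
vertex 2.681 2.378 -1.472
vertex 2.139 2.831 -2.193
endloop
endfacet
facet normal -0.965 -0.252 0.068
outer loop
vertex 1.944 1.218 -2.355
vertex 1.783 2.002 -1.74
vertex 1.683 2.114 -2.738
endloop
endfacet
facet normal -0.147 -0.883 -0.445
outer loop
vertex 2.941 1.109 -2.467
vertex 1.944 1.218 -2.355
vertex 2.399 1.562 -3.188
endloop
endfacet
facet normal 0.880 -0.454 -0.139
outer loop
vertex 3.397 1.826 -1.922
vertex 2.941 1.109 -2.467
vertex 3.297 1.938 -2.92
endloop
endfacet
facet normal 0.697 0.444 0.564
outer loop
vertex 2.681 2.378 -1.472
vertex 3.397 1.826 -1.922
vertex 3.136 2.722 -2.305
endloop
endfacet
facet normal -0.158 -0.871 -0.465
outer loop
vertex 2.158 2.185 2.73
vertex 1.836 2.445 2.353
vertex 2.386 2.393 2.263
endloop
endfacet
facet normal 0.899 -0.001 0.438
outer loop
vertex 2.158 2.185 2.73
vertex 2.386 2.393 2.263
vertex 2.044 3.595 2.967
endloop
endfacet
facet normal -0.158 -0.871 -0.465
outer loop
vertex 2.386 2.393 2.263
vertex 1.836 2.445 2.353
vertex 2.063 2.653 1.886
endloop
endfacet
facet normal 0.807 0.452 -0.380
outer loop
vertex 2.386 2.393 2.263
vertex 2.063 2.653 1.886
vertex 2.044 3.595 2.967
endloop
endfacet
facet normal -0.158 -0.871 -0.465
outer loop
vertex 2.063 2.653 1.886
vertex 1.836 2.445 2.353
vertex 1.513 2.704 1.977
endloop
endfacet
facet normal -0.039 0.753 -0.657
outer loop
vertex 2.063 2.653 1.886
vertex 1.513 2.704 1.977
vertex 2.044 3.595 2.967
endloop
endfacet
facet normal -0.157 -0.871 -0.465
outer loop
vertex 1.513 2.704 1.977
vertex 1.836 2.445 2.353
vertex 1.285 2.496 2.444
endloop
endfacet
facet normal -0.790 0.602 -0.118
outer loop
vertex 1.513 2.704 1.977
vertex 1.285 2.496 2.444
vertex 2.044 3.595 2.967
endloop
endfacet
facet normal -0.157 -0.872 -0.464
outer loop
vertex 1.285 2.496 2.444
vertex 1.836 2.445 2.353
vertex 1.608 2.237 2.821
endloop
endfacet
facet normal -0.698 0.149 0.700
outer loop
vertex 1.285 2.496 2.444
vertex 1.608 2.237 2.821
vertex 2.044 3.595 2.967
endloop
endfacet
facet normal -0.159 -0.871 -0.465
outer loop
vertex 1.608 2.237 2.821
vertex 1.836 2.445 2.353
vertex 2.158 2.185 2.73
endloop
endfacet
facet normal 0.147 -0.152 0.977
outer loop
vertex 1.608 2.237 2.821
vertex 2.158 2.185 2.73
vertex 2.044 3.595 2.967
endloop
endfacet
facet normal -0.434 -0.658 -0.616
outer loop
vertex 0.421 -3.788 1.567
vertex -0.38 -3.537 1.863
vertex 0.342 -2.565 0.317
endloop
endfacet
facet normal 0.900 -0.282 -0.332
outer loop
vertex 1.2 -1.263 1.537
vertex 0.421 -3.788 1.567
vertex 0.342 -2.565 0.317
endloop
endfacet
facet normal -0.434 -0.658 -0.616
outer loop
vertex 0.342 -2.565 0.317
vertex -0.38 -3.537 1.863
vertex -0.459 -2.314 0.613
endloop
endfacet
facet normal -0.045 0.699 -0.714
outer loop
vertex -0.459 -2.314 0.613
vertex 1.2 -1.263 1.537
vertex 0.342 -2.565 0.317
endloop
endfacet
facet normal 0.045 -0.699 0.714
outer loop
vertex 0.421 -3.788 1.567
vertex 0.478 -2.235 3.083
vertex -0.38 -3.537 1.863
endloop
endfacet
facet normal 0.900 -0.282 -0.332
outer loop
vertex 1.279 -2.486 2.787
vertex 0.421 -3.788 1.567
vertex 1.2 -1.263 1.537
endloop
endfacet
facet normal 0.045 -0.699 0.714
outer loop
vertex 1.279 -2.486 2.787
vertex 0.478 -2.235 3.083
vertex 0.421 -3.788 1.567
endloop
endfacet
facet normal -0.900 0.282 0.332
outer loop
vertex -0.38 -3.537 1.863
vertex 0.478 -2.235 3.083
vertex -0.459 -2.314 0.613
endloop
endfacet
facet normal -0.045 0.699 -0.714
outer loop
vertex 0.399 -1.012 1.833
vertex 1.2 -1.263 1.537
vertex -0.459 -2.314 0.613
endloop
endfacet
facet normal -0.900 0.282 0.332
outer loop
vertex -0.459 -2.314 0.613
vertex 0.478 -2.235 3.083
vertex 0.399 -1.012 1.833
endloop
endfacet
facet normal 0.434 0.658 0.616
outer loop
vertex 0.399 -1.012 1.833
vertex 1.279 -2.486 2.787
vertex 1.2 -1.263 1.537
endloop
endfacet
facet normal 0.434 0.658 0.616
outer loop
vertex 0.478 -2.235 3.083
vertex 1.279 -2.486 2.787
vertex 0.399 -1.012 1.833
endloop
endfacet

endsolid


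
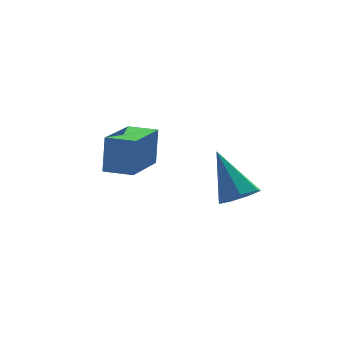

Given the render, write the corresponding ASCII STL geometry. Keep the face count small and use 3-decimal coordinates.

solid 
facet normal 0.113 -0.651 -0.751
outer loop
vertex 2.394 1.521 -1.387
vertex 1.969 1.182 -1.157
vertex 1.918 1.622 -1.546
endloop
endfacet
facet normal 0.297 0.901 -0.316
outer loop
vertex 2.394 1.521 -1.387
vertex 1.918 1.622 -1.546
vertex 1.791 2.218 0.037
endloop
endfacet
facet normal 0.112 -0.651 -0.751
outer loop
vertex 1.918 1.622 -1.546
vertex 1.969 1.182 -1.157
vertex 1.481 1.392 -1.412
endloop
endfacet
facet normal -0.517 0.786 -0.338
outer loop
vertex 1.918 1.622 -1.546
vertex 1.481 1.392 -1.412
vertex 1.791 2.218 0.037
endloop
endfacet
facet normal 0.112 -0.651 -0.751
outer loop
vertex 1.481 1.392 -1.412
vertex 1.969 1.182 -1.157
vertex 1.411 1.004 -1.086
endloop
endfacet
facet normal -0.969 0.236 0.073
outer loop
vertex 1.481 1.392 -1.412
vertex 1.411 1.004 -1.086
vertex 1.791 2.218 0.037
endloop
endfacet
facet normal 0.112 -0.651 -0.750
outer loop
vertex 1.411 1.004 -1.086
vertex 1.969 1.182 -1.157
vertex 1.762 0.75 -0.813
endloop
endfacet
facet normal -0.718 -0.338 0.608
outer loop
vertex 1.411 1.004 -1.086
vertex 1.762 0.75 -0.813
vertex 1.791 2.218 0.037
endloop
endfacet
facet normal 0.113 -0.652 -0.750
outer loop
vertex 1.762 0.75 -0.813
vertex 1.969 1.182 -1.157
vertex 2.269 0.821 -0.798
endloop
endfacet
facet normal 0.045 -0.501 0.864
outer loop
vertex 1.762 0.75 -0.813
vertex 2.269 0.821 -0.798
vertex 1.791 2.218 0.037
endloop
endfacet
facet normal 0.113 -0.652 -0.750
outer loop
vertex 2.269 0.821 -0.798
vertex 1.969 1.182 -1.157
vertex 2.55 1.164 -1.054
endloop
endfacet
facet normal 0.750 -0.131 0.648
outer loop
vertex 2.269 0.821 -0.798
vertex 2.55 1.164 -1.054
vertex 1.791 2.218 0.037
endloop
endfacet
facet normal 0.113 -0.651 -0.751
outer loop
vertex 2.55 1.164 -1.054
vertex 1.969 1.182 -1.157
vertex 2.394 1.521 -1.387
endloop
endfacet
facet normal 0.862 0.492 0.124
outer loop
vertex 2.55 1.164 -1.054
vertex 2.394 1.521 -1.387
vertex 1.791 2.218 0.037
endloop
endfacet
facet normal -0.722 0.691 -0.023
outer loop
vertex -1.529 1.606 1.525
vertex -0.45 2.722 1.18
vertex -1.675 1.418 0.462
endloop
endfacet
facet normal -0.678 -0.702 0.217
outer loop
vertex -1.09 0.858 0.48
vertex -1.529 1.606 1.525
vertex -1.675 1.418 0.462
endloop
endfacet
facet normal -0.722 0.691 -0.023
outer loop
vertex -1.675 1.418 0.462
vertex -0.45 2.722 1.18
vertex -0.596 2.534 0.116
endloop
endfacet
facet normal -0.135 -0.172 -0.976
outer loop
vertex -0.596 2.534 0.116
vertex -1.09 0.858 0.48
vertex -1.675 1.418 0.462
endloop
endfacet
facet normal 0.134 0.172 0.976
outer loop
vertex -1.529 1.606 1.525
vertex 0.135 2.162 1.198
vertex -0.45 2.722 1.18
endloop
endfacet
facet normal -0.679 -0.702 0.217
outer loop
vertex -0.944 1.046 1.544
vertex -1.529 1.606 1.525
vertex -1.09 0.858 0.48
endloop
endfacet
facet normal 0.134 0.173 0.976
outer loop
vertex -0.944 1.046 1.544
vertex 0.135 2.162 1.198
vertex -1.529 1.606 1.525
endloop
endfacet
facet normal 0.678 0.702 -0.217
outer loop
vertex -0.45 2.722 1.18
vertex 0.135 2.162 1.198
vertex -0.596 2.534 0.116
endloop
endfacet
facet normal -0.134 -0.173 -0.976
outer loop
vertex -0.011 1.974 0.135
vertex -1.09 0.858 0.48
vertex -0.596 2.534 0.116
endloop
endfacet
facet normal 0.679 0.702 -0.217
outer loop
vertex -0.596 2.534 0.116
vertex 0.135 2.162 1.198
vertex -0.011 1.974 0.135
endloop
endfacet
facet normal 0.722 -0.691 0.023
outer loop
vertex -0.011 1.974 0.135
vertex -0.944 1.046 1.544
vertex -1.09 0.858 0.48
endloop
endfacet
facet normal 0.722 -0.691 0.023
outer loop
vertex 0.135 2.162 1.198
vertex -0.944 1.046 1.544
vertex -0.011 1.974 0.135
endloop
endfacet

endsolid
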